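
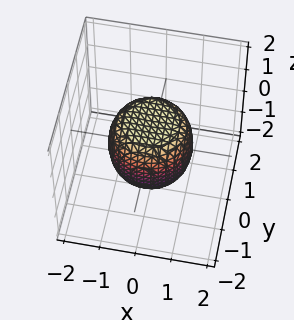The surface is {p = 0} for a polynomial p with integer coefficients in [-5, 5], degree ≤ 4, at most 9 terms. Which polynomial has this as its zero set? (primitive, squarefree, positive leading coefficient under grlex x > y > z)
1. The degree is 4 — a generic line meets the surface in up to 4 points.
2. Symmetries: rotational symmetry about the z-axis ⇒ p depends on x, y only through x² + y².
3. From the visible intercepts: a circular section at z = -1 has radius between 0 and 1; among the integer gridlines, it crosses the z-axis at z ∈ {-1, 1}.
4. These observations pin down the coefficients.

2*x^4 + 4*x^2*y^2 + 2*y^4 - x^2 - y^2 + 2*z^2 - 2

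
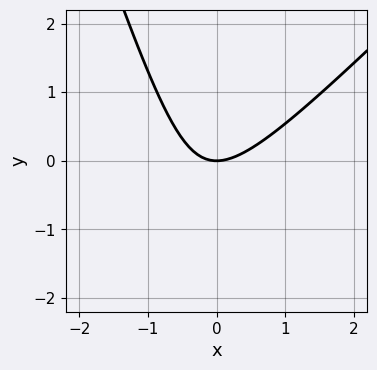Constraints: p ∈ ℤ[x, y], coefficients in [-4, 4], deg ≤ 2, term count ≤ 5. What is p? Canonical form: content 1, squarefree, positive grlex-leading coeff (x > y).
3*x^2 - 2*x*y - y^2 - 3*y

deg p = 2.
Checking where it meets the axes: one y-axis crossing is at y = 0; one x-axis crossing is at x = 0.
Assembling these constraints gives the stated polynomial.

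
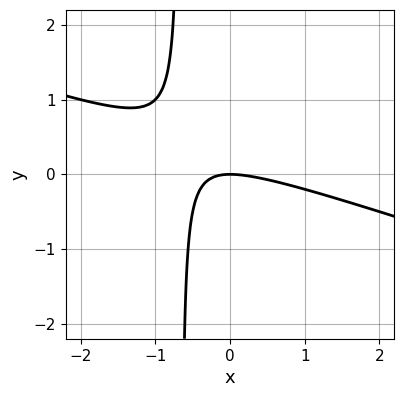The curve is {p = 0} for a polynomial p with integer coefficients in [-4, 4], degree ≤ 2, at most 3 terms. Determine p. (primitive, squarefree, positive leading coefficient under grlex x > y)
First, deg p = 2. The shape is more complex than any degree-1 curve.
Next, against the integer gridlines: it meets the y-axis at y = 0 (among the integer gridlines); it crosses the x-axis at the gridline x = 0.
Finally, putting this together gives p.

x^2 + 3*x*y + 2*y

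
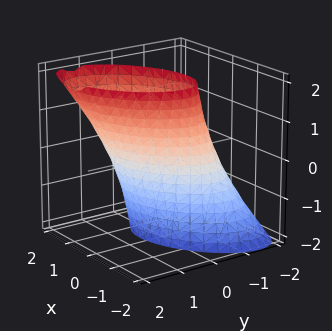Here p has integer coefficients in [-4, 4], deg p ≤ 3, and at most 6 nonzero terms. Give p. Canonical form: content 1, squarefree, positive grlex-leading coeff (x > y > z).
First, deg p = 2.
Next, from the axis intercepts and sections: the y-axis gridline crossings are at y ∈ {-1, 1}; the surface avoids every integer z-axis point in the box.
Finally, solving for integer coefficients yields p as stated.

2*x^2 - 2*x*y + 3*y^2 - 2*y*z - 3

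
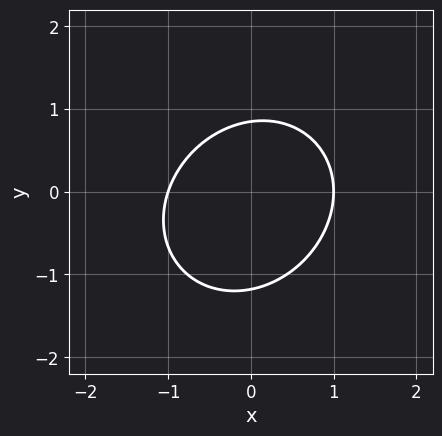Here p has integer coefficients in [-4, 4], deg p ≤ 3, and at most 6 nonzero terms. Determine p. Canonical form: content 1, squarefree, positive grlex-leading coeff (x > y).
(a) deg p = 2.
(b) From the axis intercepts and sections: the x-axis gridline crossings are at x ∈ {-1, 1}.
(c) Fitting integer coefficients to these (and the overall shape) gives p.

3*x^2 - x*y + 3*y^2 + y - 3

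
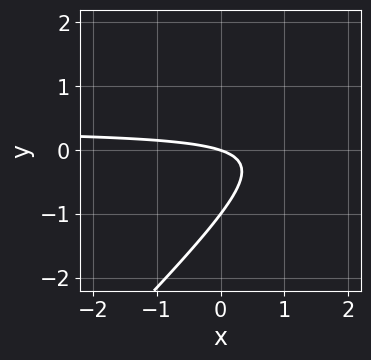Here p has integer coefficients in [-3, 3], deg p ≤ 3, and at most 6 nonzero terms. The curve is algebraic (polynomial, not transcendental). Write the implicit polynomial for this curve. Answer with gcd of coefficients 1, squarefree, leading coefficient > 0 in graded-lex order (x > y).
3*x*y - 3*y^2 - x - 3*y

(a) Degree: no degree-1 curve has this shape, so deg p = 2.
(b) From the visible intercepts: the y-axis gridline crossings are at y ∈ {-1, 0}; it crosses the x-axis at the gridline x = 0.
(c) Solving for integer coefficients yields p as stated.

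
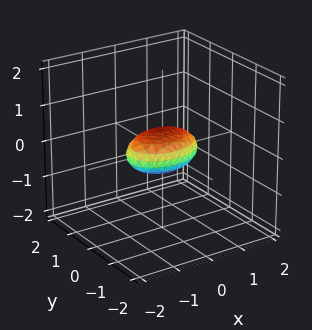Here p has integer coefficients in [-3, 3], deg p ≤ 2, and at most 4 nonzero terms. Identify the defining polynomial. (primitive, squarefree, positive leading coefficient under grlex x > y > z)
x^2 + 2*y^2 + 3*z^2 - 1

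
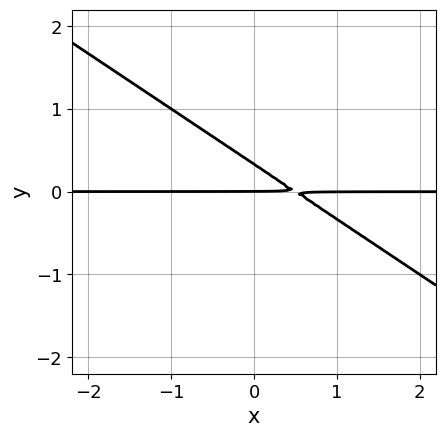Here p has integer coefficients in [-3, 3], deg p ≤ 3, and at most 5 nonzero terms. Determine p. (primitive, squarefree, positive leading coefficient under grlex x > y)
2*x*y + 3*y^2 - y

(a) deg p = 2.
(b) From the axis intercepts and sections: the visible x-axis segment lies entirely on the curve; it meets the y-axis at y = 0 (among the integer gridlines).
(c) Matching integer coefficients to the picture gives p.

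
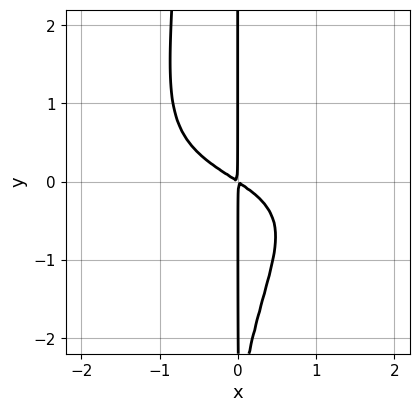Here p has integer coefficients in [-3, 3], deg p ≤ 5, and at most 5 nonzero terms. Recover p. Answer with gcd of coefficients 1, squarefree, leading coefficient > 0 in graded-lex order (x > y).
x^3*y - 2*x^2*y^2 - x*y^2 - 2*x^2 - 3*x*y

deg p = 4.
From the visible intercepts: every point of the y-axis in the box is on the curve.
Together with the visible shape, these determine p as stated.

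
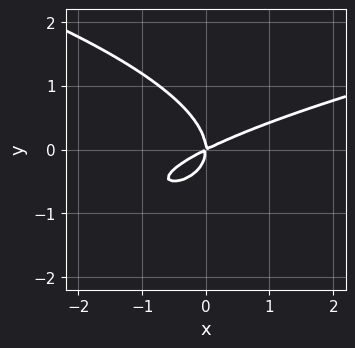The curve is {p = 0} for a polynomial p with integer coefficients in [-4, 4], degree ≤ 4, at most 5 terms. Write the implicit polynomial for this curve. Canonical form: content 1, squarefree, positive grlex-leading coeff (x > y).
1. Degree: the shape is more complex than any degree-2 curve, so deg p = 3.
2. Reading off the gridlines: it crosses the y-axis at the gridline y = 0; one x-axis crossing is at x = 0.
3. Fitting integer coefficients to these (and the overall shape) gives p.

2*y^3 - x^2 + 2*x*y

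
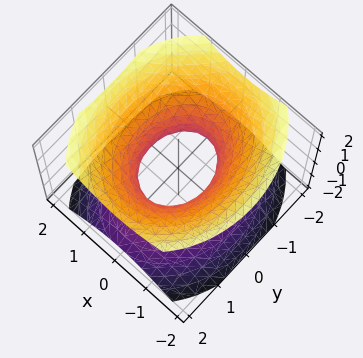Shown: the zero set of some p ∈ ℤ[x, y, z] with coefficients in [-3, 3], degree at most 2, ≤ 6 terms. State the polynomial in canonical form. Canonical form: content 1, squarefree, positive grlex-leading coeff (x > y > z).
(a) Degree: one connected sheet with a waist; a quadric, so deg p = 2.
(b) Symmetries: it's symmetric under y → −y, forcing even powers of y; it's symmetric under x → −x, forcing even powers of x; it's symmetric under z → −z, forcing even powers of z.
(c) From the axis intercepts and sections: no z-intercept at any integer in the box; the y-axis gridline crossings are at y ∈ {-1, 1}.
(d) Matching integer coefficients to the picture gives p.

3*x^2 + 2*y^2 - 3*z^2 - 2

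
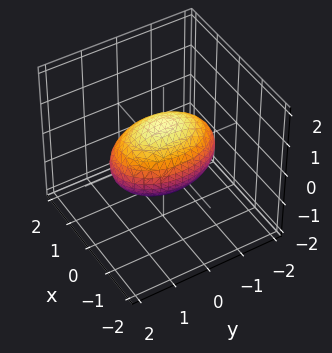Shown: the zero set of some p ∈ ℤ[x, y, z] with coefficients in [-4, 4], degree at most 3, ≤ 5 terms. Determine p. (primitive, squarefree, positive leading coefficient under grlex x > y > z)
2*x^2 + y^2 + 2*z^2 - 2

1. deg p = 2. Bounded and convex; a quadric.
2. Symmetries: it's symmetric under y → −y, forcing even powers of y; it's symmetric under x → −x, forcing even powers of x; it's symmetric under z → −z, forcing even powers of z.
3. Reading off the gridlines: among the integer gridlines, it crosses the z-axis at z ∈ {-1, 1}; the x-axis gridline crossings are at x ∈ {-1, 1}.
4. Together with the visible shape, these determine p as stated.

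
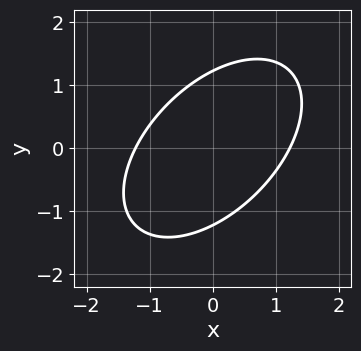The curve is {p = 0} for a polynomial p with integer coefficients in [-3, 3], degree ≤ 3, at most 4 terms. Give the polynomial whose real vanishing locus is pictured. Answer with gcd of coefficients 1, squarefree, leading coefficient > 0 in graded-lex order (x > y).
2*x^2 - 2*x*y + 2*y^2 - 3

(a) The degree is 2 — the shape is more complex than any degree-1 curve.
(b) The integer polynomial consistent with all of this is the stated p.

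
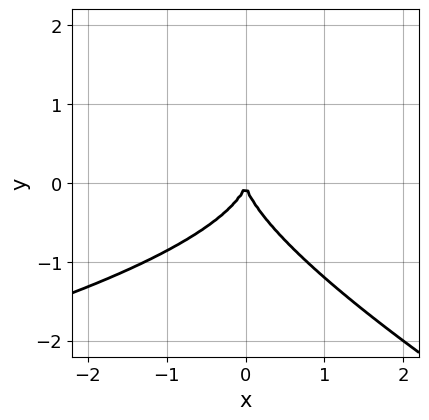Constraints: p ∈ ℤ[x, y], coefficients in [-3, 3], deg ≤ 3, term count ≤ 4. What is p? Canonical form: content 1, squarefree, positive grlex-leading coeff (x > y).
x*y^2 + 2*y^3 + 2*x^2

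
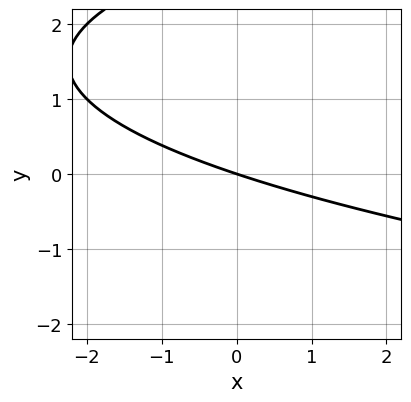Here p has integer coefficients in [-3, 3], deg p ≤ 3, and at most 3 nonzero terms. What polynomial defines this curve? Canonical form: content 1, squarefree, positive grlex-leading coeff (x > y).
Degree: the shape is more complex than any degree-1 curve, so deg p = 2.
Against the integer gridlines: one y-axis crossing is at y = 0; one x-axis crossing is at x = 0.
Matching integer coefficients to the picture gives p.

y^2 - x - 3*y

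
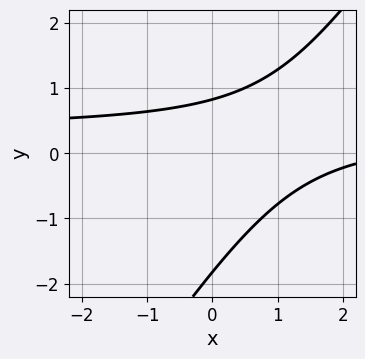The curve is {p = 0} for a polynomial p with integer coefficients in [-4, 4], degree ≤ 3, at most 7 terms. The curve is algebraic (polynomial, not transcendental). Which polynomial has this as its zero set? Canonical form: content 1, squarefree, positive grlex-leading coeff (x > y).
The degree is 2 — a generic line meets the curve in up to 2 points.
Reading off the gridlines: no x-intercept at any integer in the box.
Matching integer coefficients to the picture gives p.

3*x*y - 2*y^2 - x - 2*y + 3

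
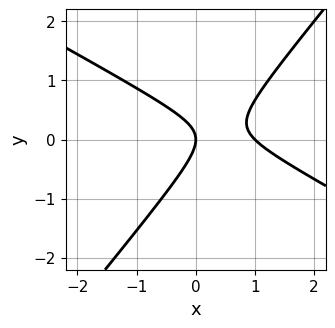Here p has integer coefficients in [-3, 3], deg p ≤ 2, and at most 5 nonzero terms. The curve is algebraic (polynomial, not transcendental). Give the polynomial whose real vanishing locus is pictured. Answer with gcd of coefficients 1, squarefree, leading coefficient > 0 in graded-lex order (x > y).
2*x^2 + 2*x*y - 3*y^2 - 2*x

(a) deg p = 2. No degree-1 curve has this shape.
(b) Reading off the gridlines: it meets the y-axis at y = 0 (among the integer gridlines); among the integer gridlines, it crosses the x-axis at x ∈ {0, 1}.
(c) Fitting integer coefficients to these (and the overall shape) gives p.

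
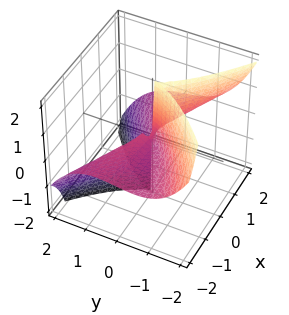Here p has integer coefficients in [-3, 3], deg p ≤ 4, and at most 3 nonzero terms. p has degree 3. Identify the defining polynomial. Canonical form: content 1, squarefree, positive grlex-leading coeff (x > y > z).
3*x^2*z + 2*y^3 + x*y

1. Degree: the shape is more complex than any degree-2 surface, so deg p = 3.
2. Reading off the gridlines: every point of the z-axis in the box is on the surface; it crosses the y-axis at the gridline y = 0.
3. Putting this together gives p.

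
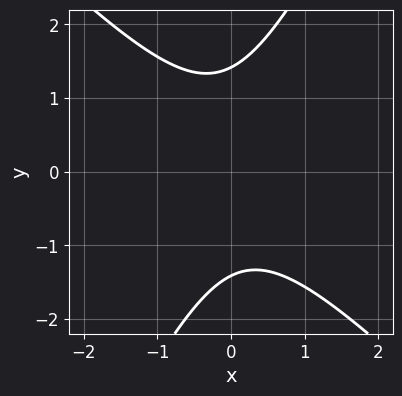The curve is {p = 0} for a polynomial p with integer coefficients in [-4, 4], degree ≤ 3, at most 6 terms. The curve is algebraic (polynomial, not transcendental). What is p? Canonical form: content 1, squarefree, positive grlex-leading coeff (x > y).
1. Degree: a generic line meets the curve in up to 2 points, so deg p = 2.
2. From the axis intercepts and sections: no x-intercept at any integer in the box.
3. Putting this together gives p.

2*x^2 + x*y - y^2 + 2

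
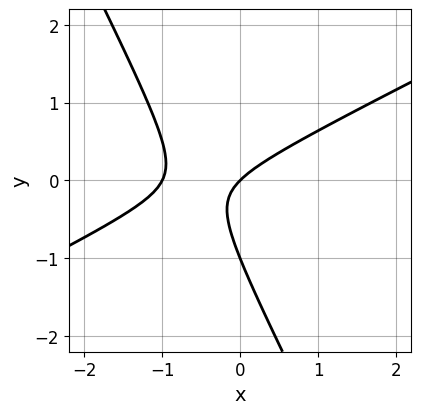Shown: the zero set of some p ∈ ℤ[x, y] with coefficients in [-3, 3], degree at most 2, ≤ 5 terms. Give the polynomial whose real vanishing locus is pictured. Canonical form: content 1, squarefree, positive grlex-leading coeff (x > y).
2*x^2 - 3*x*y - 2*y^2 + 2*x - 2*y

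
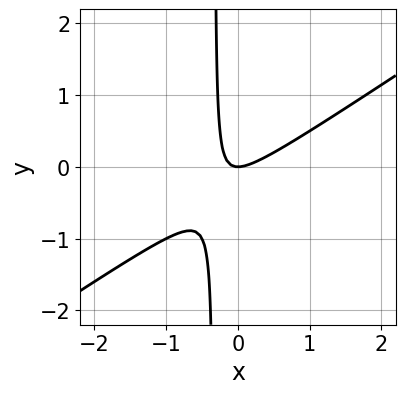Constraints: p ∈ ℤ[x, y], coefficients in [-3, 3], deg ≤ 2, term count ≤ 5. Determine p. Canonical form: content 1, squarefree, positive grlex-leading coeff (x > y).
1. Degree: the shape is more complex than any degree-1 curve, so deg p = 2.
2. Observable constraints: it meets the y-axis at y = 0 (among the integer gridlines); it meets the x-axis at x = 0 (among the integer gridlines).
3. Fitting integer coefficients to these (and the overall shape) gives p.

2*x^2 - 3*x*y - y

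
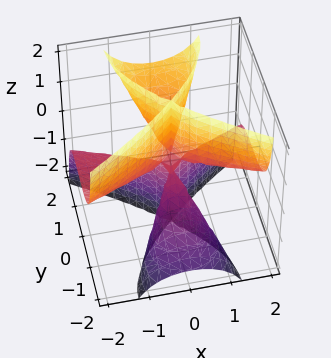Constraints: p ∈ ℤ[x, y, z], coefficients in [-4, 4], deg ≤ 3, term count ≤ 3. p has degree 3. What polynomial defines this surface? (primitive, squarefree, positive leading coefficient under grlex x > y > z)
(a) There are 2 components.
(b) Degree: a generic line meets the surface in up to 3 points, so deg p = 3.
(c) From the visible intercepts: every point of the z-axis in the box is on the surface; every point of the x-axis in the box is on the surface; it meets the y-axis at y = 0 (among the integer gridlines).
(d) These observations pin down the coefficients.

3*x^2*z + 2*y^3 - 3*y^2*z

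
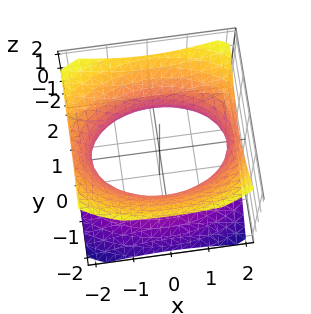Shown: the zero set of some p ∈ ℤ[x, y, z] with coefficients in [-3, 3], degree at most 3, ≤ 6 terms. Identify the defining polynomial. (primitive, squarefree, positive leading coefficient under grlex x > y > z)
1. deg p = 2. One connected sheet with a waist; a quadric.
2. Symmetries: the y ↦ −y reflection is a symmetry, so y appears only in even powers; it's symmetric under x → −x, forcing even powers of x; the z ↦ −z reflection is a symmetry, so z appears only in even powers.
3. Reading off the gridlines: the surface avoids every integer z-axis point in the box.
4. Solving for integer coefficients yields p as stated.

x^2 + 2*y^2 - 2*z^2 - 3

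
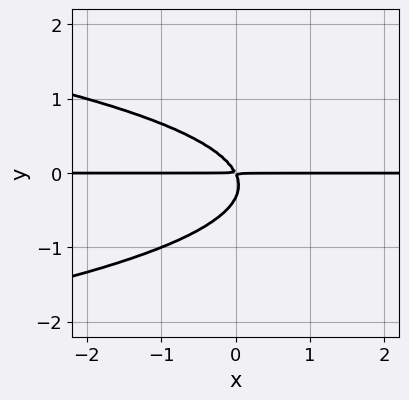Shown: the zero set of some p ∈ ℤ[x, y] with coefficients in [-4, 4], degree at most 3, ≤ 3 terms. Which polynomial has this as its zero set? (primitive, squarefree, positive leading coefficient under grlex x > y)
First, degree: no degree-2 curve has this shape, so deg p = 3.
Next, observable constraints: every point of the x-axis in the box is on the curve.
Finally, these observations pin down the coefficients.

3*y^3 + 2*x*y + y^2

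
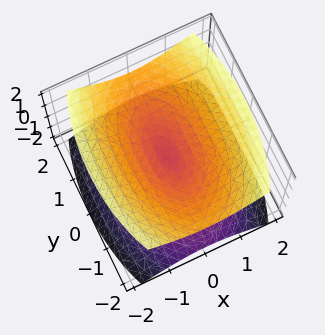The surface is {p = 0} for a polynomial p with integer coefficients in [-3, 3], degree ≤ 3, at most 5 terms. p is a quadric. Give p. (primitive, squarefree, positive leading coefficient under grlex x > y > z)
First, there are 2 components. Treating them together as one polynomial.
Then, the degree is 2 — a double cone through the origin; a quadric.
Then, symmetries: the y ↦ −y reflection is a symmetry, so y appears only in even powers; it's symmetric under x → −x, forcing even powers of x; it's symmetric under z → −z, forcing even powers of z.
Next, observable constraints: one x-axis crossing is at x = 0; it meets the z-axis at z = 0 (among the integer gridlines).
Finally, solving for integer coefficients yields p as stated.

3*x^2 + y^2 - 3*z^2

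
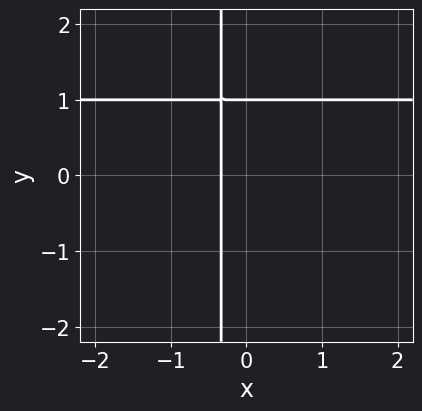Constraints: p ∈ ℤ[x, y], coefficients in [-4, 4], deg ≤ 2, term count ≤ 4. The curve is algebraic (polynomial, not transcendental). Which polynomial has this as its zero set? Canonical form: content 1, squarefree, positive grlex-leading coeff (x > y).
3*x*y - 3*x + y - 1

First, the degree is 2 — no degree-1 curve has this shape.
Next, from the visible intercepts: it meets the y-axis at y = 1 (among the integer gridlines).
Finally, solving for integer coefficients yields p as stated.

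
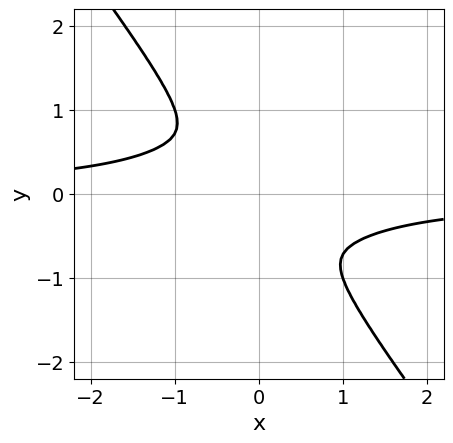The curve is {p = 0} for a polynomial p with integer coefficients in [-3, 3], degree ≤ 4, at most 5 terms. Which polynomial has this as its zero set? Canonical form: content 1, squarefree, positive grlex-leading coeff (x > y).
3*x^3*y + x*y^3 + 2*y^4 + 2*x^2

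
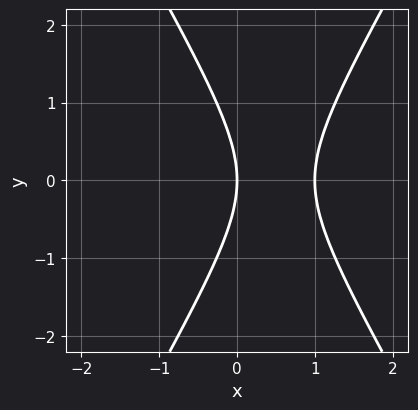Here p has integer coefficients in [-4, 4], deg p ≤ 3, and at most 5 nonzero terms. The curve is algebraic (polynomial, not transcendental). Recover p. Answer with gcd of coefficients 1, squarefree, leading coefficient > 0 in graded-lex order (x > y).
3*x^2 - y^2 - 3*x

(a) The degree is 2 — the shape is more complex than any degree-1 curve.
(b) Symmetries: the y ↦ −y reflection is a symmetry, so y appears only in even powers.
(c) Observable constraints: it crosses the y-axis at the gridline y = 0; among the integer gridlines, it crosses the x-axis at x ∈ {0, 1}.
(d) Matching integer coefficients to the picture gives p.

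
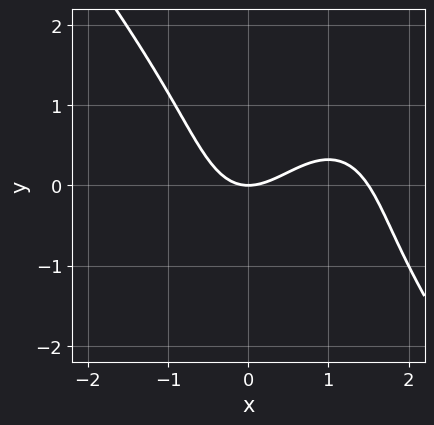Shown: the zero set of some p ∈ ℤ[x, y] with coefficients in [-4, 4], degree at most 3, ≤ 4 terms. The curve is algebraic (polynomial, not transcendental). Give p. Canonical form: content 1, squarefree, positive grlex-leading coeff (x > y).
1. The degree is 3 — the shape is more complex than any degree-2 curve.
2. Against the integer gridlines: one y-axis crossing is at y = 0; it meets the x-axis at x = 0 (among the integer gridlines).
3. Together with the visible shape, these determine p as stated.

2*x^3 + y^3 - 3*x^2 + 3*y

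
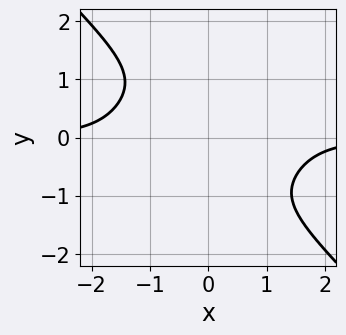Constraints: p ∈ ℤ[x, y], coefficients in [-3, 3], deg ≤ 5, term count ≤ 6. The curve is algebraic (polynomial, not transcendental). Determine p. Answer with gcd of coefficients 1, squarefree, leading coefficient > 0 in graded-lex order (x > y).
The degree is 4 — a generic line meets the curve in up to 4 points.
Checking where it meets the axes: the curve avoids every integer y-axis point in the box; no x-intercept at any integer in the box.
Matching integer coefficients to the picture gives p.

2*x^3*y + 2*y^4 - 2*x*y - 2*y^2 + 3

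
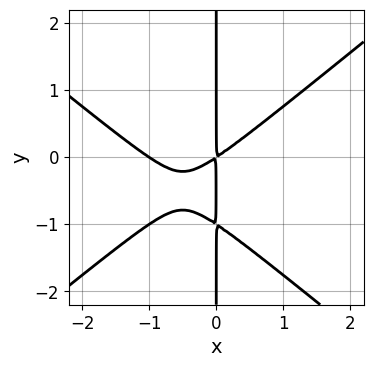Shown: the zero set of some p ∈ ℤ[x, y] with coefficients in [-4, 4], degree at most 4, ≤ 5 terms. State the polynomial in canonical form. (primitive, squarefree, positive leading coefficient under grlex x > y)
2*x^3 - 3*x*y^2 + 2*x^2 - 3*x*y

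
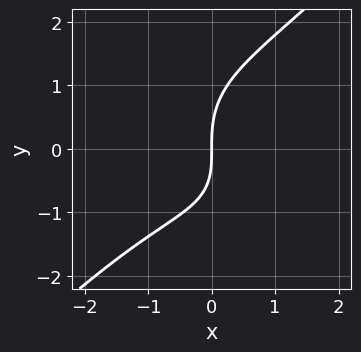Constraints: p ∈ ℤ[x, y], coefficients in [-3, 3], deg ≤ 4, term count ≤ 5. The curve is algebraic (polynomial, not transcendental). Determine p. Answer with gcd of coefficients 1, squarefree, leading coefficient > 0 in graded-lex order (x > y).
First, degree: a generic line meets the curve in up to 3 points, so deg p = 3.
Then, observable constraints: it meets the x-axis at x = 0 (among the integer gridlines); it meets the y-axis at y = 0 (among the integer gridlines).
Finally, the integer polynomial consistent with all of this is the stated p.

x^3 - y^3 + x*y + 3*x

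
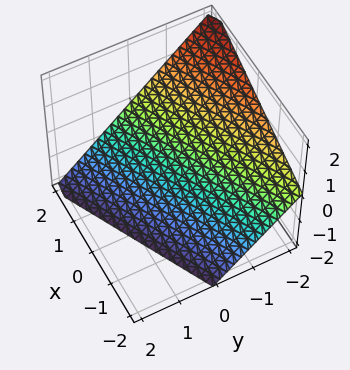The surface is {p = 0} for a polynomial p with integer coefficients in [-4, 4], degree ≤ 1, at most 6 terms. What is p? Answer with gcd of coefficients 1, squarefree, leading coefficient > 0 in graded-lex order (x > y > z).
1. deg p = 1.
2. Against the integer gridlines: it meets the x-axis at x = 2 (among the integer gridlines); it crosses the z-axis at the gridline z = -1.
3. Matching integer coefficients to the picture gives p.

x - 2*y - 2*z - 2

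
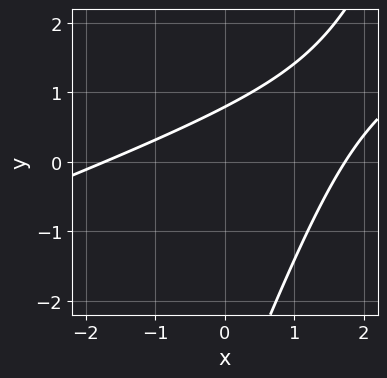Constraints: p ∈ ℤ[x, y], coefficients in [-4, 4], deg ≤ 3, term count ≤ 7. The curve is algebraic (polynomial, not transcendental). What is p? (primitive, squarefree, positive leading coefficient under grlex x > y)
x^2 - 3*x*y + y^2 + 3*y - 3

First, degree: no degree-1 curve has this shape, so deg p = 2.
Finally, putting this together gives p.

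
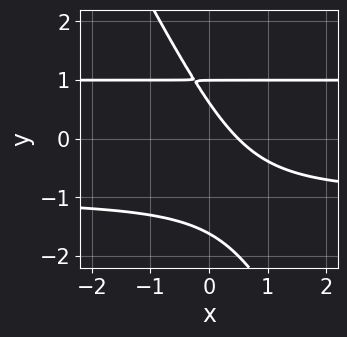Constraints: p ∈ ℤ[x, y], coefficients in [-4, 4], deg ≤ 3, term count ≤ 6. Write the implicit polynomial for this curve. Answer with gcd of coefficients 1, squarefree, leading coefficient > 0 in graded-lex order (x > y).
2*x*y^2 + y^3 - 2*x - 2*y + 1

(a) The degree is 3 — a generic line meets the curve in up to 3 points.
(b) Checking where it meets the axes: one y-axis crossing is at y = 1.
(c) These observations pin down the coefficients.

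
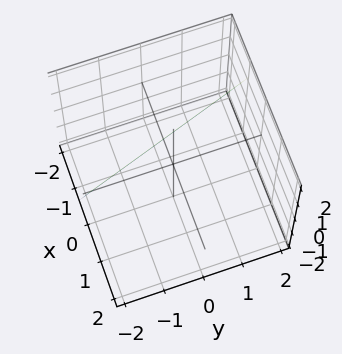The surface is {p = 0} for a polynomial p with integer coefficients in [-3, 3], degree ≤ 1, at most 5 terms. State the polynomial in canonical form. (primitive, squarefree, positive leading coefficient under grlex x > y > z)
3*x + y - z + 2

(a) Degree: every cross-section is a straight line — this is a plane, so deg p = 1.
(b) From the visible intercepts: it meets the z-axis at z = 2 (among the integer gridlines); it crosses the y-axis at the gridline y = -2.
(c) Fitting integer coefficients to these (and the overall shape) gives p.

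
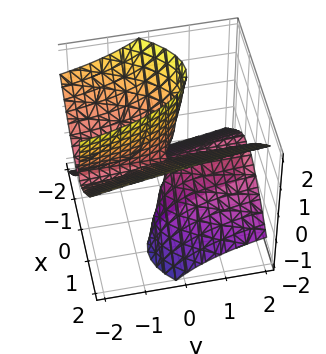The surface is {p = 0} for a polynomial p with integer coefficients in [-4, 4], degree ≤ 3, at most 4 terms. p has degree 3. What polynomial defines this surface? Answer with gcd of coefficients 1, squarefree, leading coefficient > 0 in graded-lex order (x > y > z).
The degree is 3 — no degree-2 surface has this shape.
From the visible intercepts: the visible y-axis segment lies entirely on the surface; it meets the x-axis at x = 0 (among the integer gridlines); every point of the z-axis in the box is on the surface.
Together with the visible shape, these determine p as stated.

3*x^3 + 3*x*y*z - 3*x*z^2 - 2*y*z^2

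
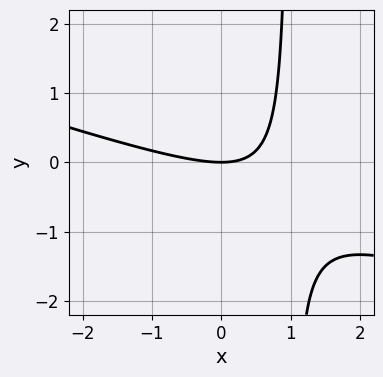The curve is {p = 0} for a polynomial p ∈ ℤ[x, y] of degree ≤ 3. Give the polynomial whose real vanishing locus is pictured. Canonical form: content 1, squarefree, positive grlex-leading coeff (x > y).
The degree is 2 — no degree-1 curve has this shape.
Observable constraints: one x-axis crossing is at x = 0; one y-axis crossing is at y = 0.
Fitting integer coefficients to these (and the overall shape) gives p.

x^2 + 3*x*y - 3*y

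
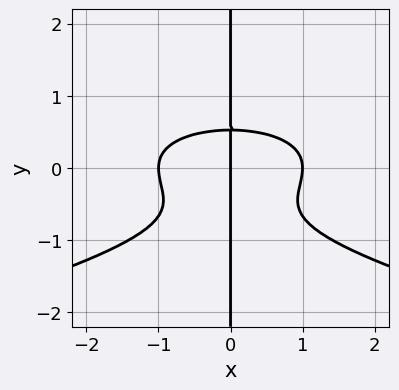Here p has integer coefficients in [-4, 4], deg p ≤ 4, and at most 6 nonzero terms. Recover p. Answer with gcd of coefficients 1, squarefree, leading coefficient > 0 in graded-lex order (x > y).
3*x*y^3 + x^3 + 2*x*y^2 - x

First, the degree is 4 — no degree-3 curve has this shape.
Then, from the visible intercepts: every point of the y-axis in the box is on the curve; among the integer gridlines, it crosses the x-axis at x ∈ {-1, 0, 1}.
Finally, together with the visible shape, these determine p as stated.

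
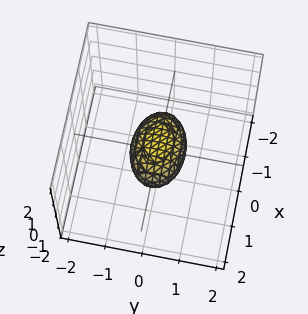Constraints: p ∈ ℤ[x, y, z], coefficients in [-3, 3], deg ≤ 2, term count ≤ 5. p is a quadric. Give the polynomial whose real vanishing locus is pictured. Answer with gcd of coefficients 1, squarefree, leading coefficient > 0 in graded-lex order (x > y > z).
x^2 + 2*y^2 + 2*z^2 - 1

First, the degree is 2 — a closed, bounded, convex surface; a quadric.
Then, symmetries: mirror symmetry z ↦ −z ⇒ only even powers of z; the x ↦ −x reflection is a symmetry, so x appears only in even powers; mirror symmetry y ↦ −y ⇒ only even powers of y.
Then, checking where it meets the axes: the x-axis gridline crossings are at x ∈ {-1, 1}.
Finally, assembling these constraints gives the stated polynomial.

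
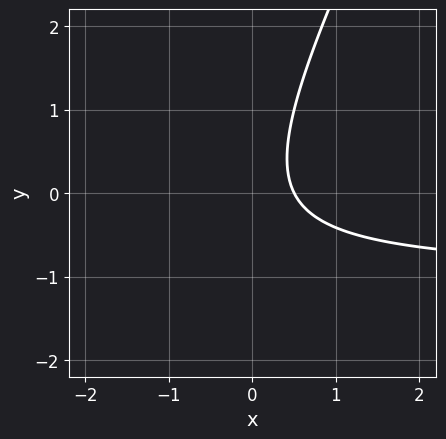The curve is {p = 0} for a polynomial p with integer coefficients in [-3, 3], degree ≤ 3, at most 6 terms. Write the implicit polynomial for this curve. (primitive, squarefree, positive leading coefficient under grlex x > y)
(a) Degree: a generic line meets the curve in up to 2 points, so deg p = 2.
(b) Reading off the gridlines: no y-intercept at any integer in the box.
(c) The integer polynomial consistent with all of this is the stated p.

2*x*y - y^2 + 2*x - 1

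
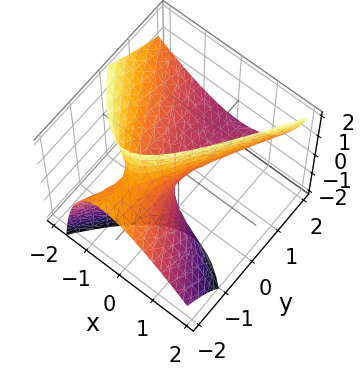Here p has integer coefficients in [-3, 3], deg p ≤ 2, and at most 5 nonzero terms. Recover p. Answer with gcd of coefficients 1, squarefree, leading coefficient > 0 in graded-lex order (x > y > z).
First, deg p = 2.
Next, from the visible intercepts: one y-axis crossing is at y = 0; one x-axis crossing is at x = 0.
Finally, assembling these constraints gives the stated polynomial.

3*x^2 + 2*x*z - y^2 - 3*y*z - 2*z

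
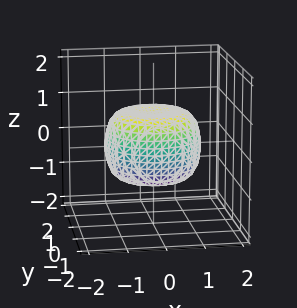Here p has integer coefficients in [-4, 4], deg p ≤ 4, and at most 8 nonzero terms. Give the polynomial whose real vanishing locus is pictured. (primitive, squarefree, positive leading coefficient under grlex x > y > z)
2*x^4 + 4*x^2*y^2 + 2*y^4 - 2*x^2 - 2*y^2 + 3*z^2 - 2

1. Degree: the shape is more complex than any degree-3 surface, so deg p = 4.
2. Symmetry: the surface is invariant under rotation about z: p = q(x² + y², z).
3. Observable constraints: a circular section at z = 0 has radius between 1 and 2.
4. Fitting integer coefficients to these (and the overall shape) gives p.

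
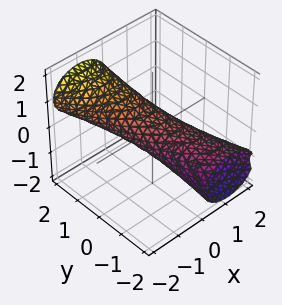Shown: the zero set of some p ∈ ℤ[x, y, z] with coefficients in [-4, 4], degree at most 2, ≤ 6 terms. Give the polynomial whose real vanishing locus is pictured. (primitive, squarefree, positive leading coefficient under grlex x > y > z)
2*x^2 + 2*x*y + y^2 - 3*y*z + 3*z^2 - 1

(a) deg p = 2.
(b) From the visible intercepts: the y-axis gridline crossings are at y ∈ {-1, 1}.
(c) The integer polynomial consistent with all of this is the stated p.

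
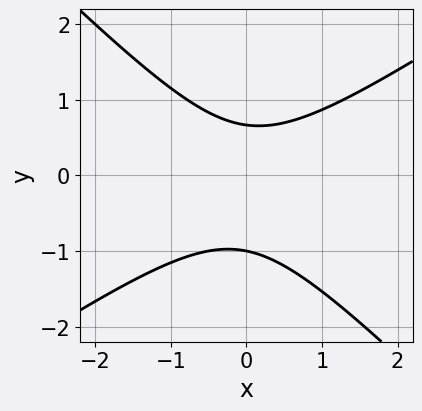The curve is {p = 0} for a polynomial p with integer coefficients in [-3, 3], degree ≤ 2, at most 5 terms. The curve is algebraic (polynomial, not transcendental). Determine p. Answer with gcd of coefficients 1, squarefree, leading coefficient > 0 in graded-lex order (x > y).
1. deg p = 2. A generic line meets the curve in up to 2 points.
2. From the visible intercepts: no x-intercept at any integer in the box; it meets the y-axis at y = -1 (among the integer gridlines).
3. Putting this together gives p.

2*x^2 - x*y - 3*y^2 - y + 2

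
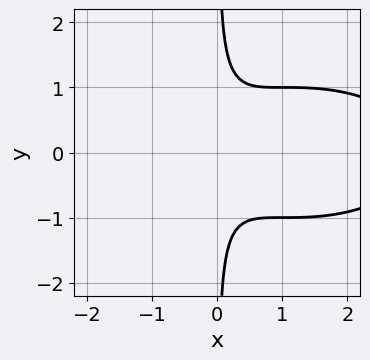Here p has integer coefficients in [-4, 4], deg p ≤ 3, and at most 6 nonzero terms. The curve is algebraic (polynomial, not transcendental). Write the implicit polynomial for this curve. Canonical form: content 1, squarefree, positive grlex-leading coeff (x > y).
deg p = 3. A generic line meets the curve in up to 3 points.
Symmetries: the y ↦ −y reflection is a symmetry, so y appears only in even powers.
Against the integer gridlines: no y-intercept at any integer in the box; no x-intercept at any integer in the box.
Assembling these constraints gives the stated polynomial.

x^3 + 3*x*y^2 - 3*x^2 - 1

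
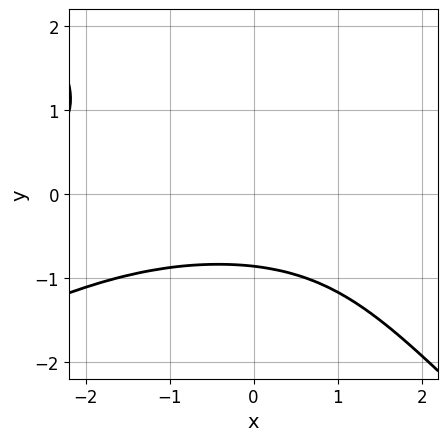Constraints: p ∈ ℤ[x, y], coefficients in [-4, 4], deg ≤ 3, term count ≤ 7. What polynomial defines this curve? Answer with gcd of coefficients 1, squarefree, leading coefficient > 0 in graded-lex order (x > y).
First, deg p = 3.
Next, observable constraints: no x-intercept at any integer in the box.
Finally, fitting integer coefficients to these (and the overall shape) gives p.

x^2*y - x*y^2 - 2*y^3 - 2*y - 3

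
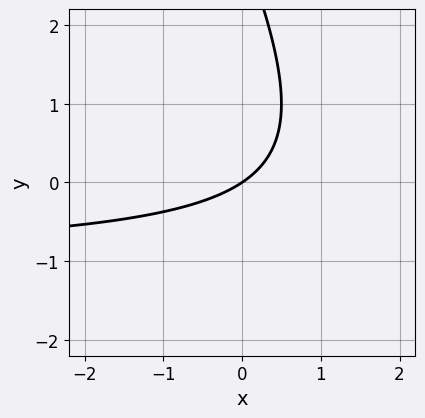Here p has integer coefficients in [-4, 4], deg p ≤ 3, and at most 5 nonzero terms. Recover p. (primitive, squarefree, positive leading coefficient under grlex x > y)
First, deg p = 2. No degree-1 curve has this shape.
Next, reading off the gridlines: one x-axis crossing is at x = 0; one y-axis crossing is at y = 0.
Finally, fitting integer coefficients to these (and the overall shape) gives p.

2*x*y + y^2 + 2*x - 3*y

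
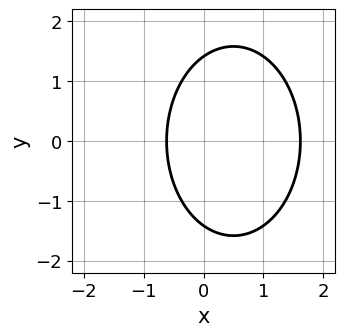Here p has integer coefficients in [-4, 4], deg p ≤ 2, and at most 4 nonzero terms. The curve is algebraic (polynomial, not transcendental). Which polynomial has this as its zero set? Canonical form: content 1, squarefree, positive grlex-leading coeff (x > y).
1. The degree is 2 — the shape is more complex than any degree-1 curve.
2. Symmetries: mirror symmetry y ↦ −y ⇒ only even powers of y.
3. These observations pin down the coefficients.

2*x^2 + y^2 - 2*x - 2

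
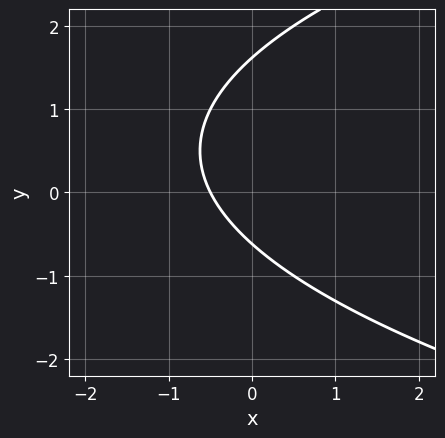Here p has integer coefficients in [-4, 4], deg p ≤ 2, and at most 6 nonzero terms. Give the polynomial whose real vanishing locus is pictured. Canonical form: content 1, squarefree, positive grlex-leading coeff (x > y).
The degree is 2 — the shape is more complex than any degree-1 curve.
The integer polynomial consistent with all of this is the stated p.

y^2 - 2*x - y - 1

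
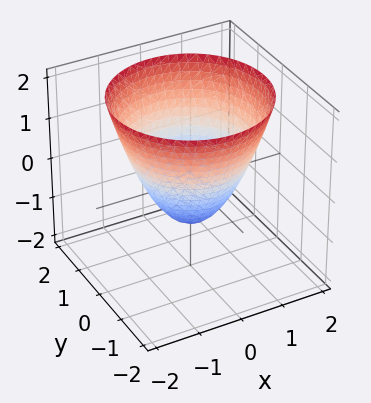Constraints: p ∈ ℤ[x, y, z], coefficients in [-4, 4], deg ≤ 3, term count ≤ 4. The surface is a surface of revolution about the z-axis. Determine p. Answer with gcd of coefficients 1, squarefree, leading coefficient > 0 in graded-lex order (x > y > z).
x^2 + y^2 - z - 1

(a) deg p = 2. The shape is more complex than any degree-1 surface.
(b) Symmetries: rotational symmetry about the z-axis ⇒ p depends on x, y only through x² + y².
(c) Observable constraints: one z-axis crossing is at z = -1; the y-axis gridline crossings are at y ∈ {-1, 1}; the x-axis gridline crossings are at x ∈ {-1, 1}; a circular section at z = 2 has radius between 1 and 2.
(d) Fitting integer coefficients to these (and the overall shape) gives p.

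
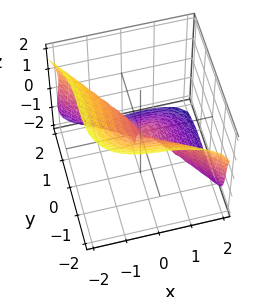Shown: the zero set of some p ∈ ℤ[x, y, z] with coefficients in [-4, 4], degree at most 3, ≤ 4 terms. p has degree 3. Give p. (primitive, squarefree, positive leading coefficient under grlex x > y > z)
First, degree: the shape is more complex than any degree-2 surface, so deg p = 3.
Then, observable constraints: one y-axis crossing is at y = 0; one x-axis crossing is at x = 0; one z-axis crossing is at z = 0.
Finally, these observations pin down the coefficients.

3*x^3 + 3*y^3 + 3*z^3 + 2*x*z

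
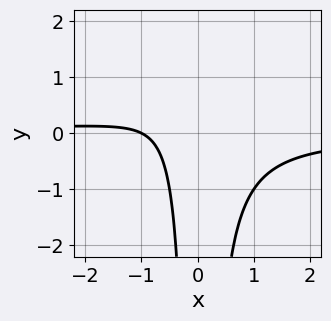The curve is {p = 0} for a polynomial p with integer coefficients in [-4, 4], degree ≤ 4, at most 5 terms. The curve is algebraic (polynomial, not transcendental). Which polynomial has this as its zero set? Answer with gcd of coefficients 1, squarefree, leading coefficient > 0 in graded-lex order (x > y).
First, deg p = 3. No degree-2 curve has this shape.
Next, against the integer gridlines: no y-intercept at any integer in the box; it meets the x-axis at x = -1 (among the integer gridlines).
Finally, these observations pin down the coefficients.

2*x^2*y + x + 1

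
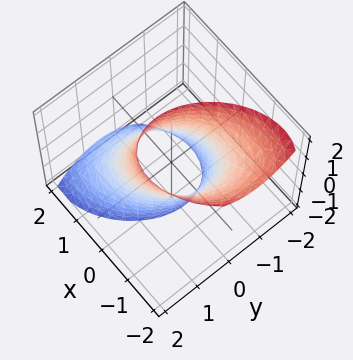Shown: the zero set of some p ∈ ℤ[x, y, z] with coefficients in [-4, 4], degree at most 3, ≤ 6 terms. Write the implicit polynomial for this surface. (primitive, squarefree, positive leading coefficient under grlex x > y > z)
(a) The degree is 2 — a generic line meets the surface in up to 2 points.
(b) Against the integer gridlines: among the integer gridlines, it crosses the x-axis at x ∈ {-1, 1}; among the integer gridlines, it crosses the y-axis at y ∈ {-1, 1}; the surface avoids every integer z-axis point in the box.
(c) Assembling these constraints gives the stated polynomial.

3*x^2 - 2*x*y + 3*x*z + 3*y^2 - 3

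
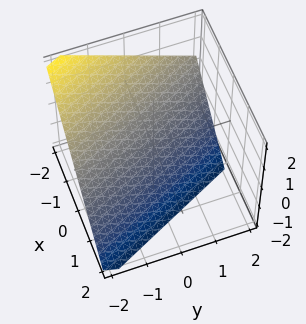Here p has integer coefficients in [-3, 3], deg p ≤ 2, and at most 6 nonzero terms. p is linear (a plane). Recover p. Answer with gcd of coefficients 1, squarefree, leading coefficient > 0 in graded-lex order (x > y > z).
The degree is 1 — the surface is flat (a plane).
Against the integer gridlines: it meets the x-axis at x = -1 (among the integer gridlines); one z-axis crossing is at z = -1; it meets the y-axis at y = -2 (among the integer gridlines).
Putting this together gives p.

2*x + y + 2*z + 2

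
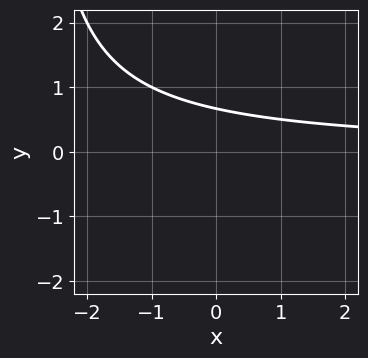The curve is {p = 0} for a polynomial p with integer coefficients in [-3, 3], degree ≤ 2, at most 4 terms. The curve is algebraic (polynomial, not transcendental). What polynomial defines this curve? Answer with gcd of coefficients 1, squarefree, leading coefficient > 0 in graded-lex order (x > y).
1. Degree: a generic line meets the curve in up to 2 points, so deg p = 2.
2. From the visible intercepts: the curve avoids every integer x-axis point in the box.
3. Matching integer coefficients to the picture gives p.

x*y + 3*y - 2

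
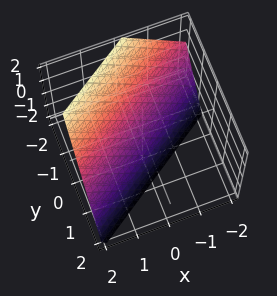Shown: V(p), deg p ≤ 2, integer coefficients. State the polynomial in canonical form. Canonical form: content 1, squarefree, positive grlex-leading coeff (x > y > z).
2*x - 3*y - 2*z - 2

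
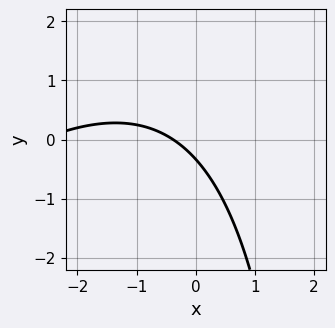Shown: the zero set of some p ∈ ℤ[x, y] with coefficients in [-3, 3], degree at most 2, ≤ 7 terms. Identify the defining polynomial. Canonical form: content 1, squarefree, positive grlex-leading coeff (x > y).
x^2 - x*y + 3*x + 3*y + 1

Degree: the shape is more complex than any degree-1 curve, so deg p = 2.
Matching integer coefficients to the picture gives p.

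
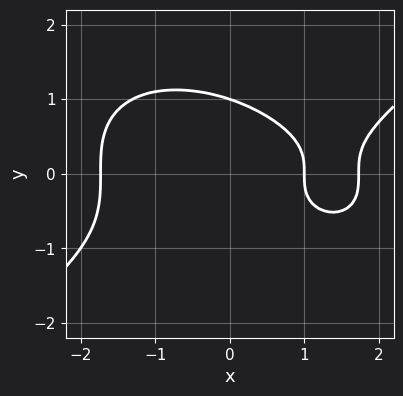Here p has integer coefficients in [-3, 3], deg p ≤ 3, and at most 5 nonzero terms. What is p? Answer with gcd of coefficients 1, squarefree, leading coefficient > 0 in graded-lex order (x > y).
First, deg p = 3.
Then, observable constraints: one x-axis crossing is at x = 1; it meets the y-axis at y = 1 (among the integer gridlines).
Finally, putting this together gives p.

x^3 - 3*y^3 - x^2 - 3*x + 3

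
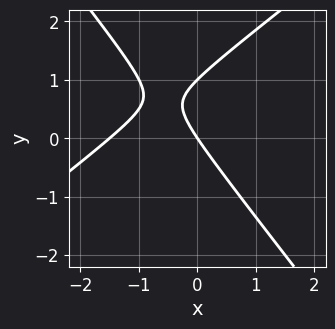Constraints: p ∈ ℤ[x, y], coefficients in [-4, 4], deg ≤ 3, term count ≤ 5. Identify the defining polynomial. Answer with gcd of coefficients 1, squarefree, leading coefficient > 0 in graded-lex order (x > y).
2*x^2 - x*y - 2*y^2 + 3*x + 2*y

(a) Degree: no degree-1 curve has this shape, so deg p = 2.
(b) Reading off the gridlines: among the integer gridlines, it crosses the y-axis at y ∈ {0, 1}; one x-axis crossing is at x = 0.
(c) Putting this together gives p.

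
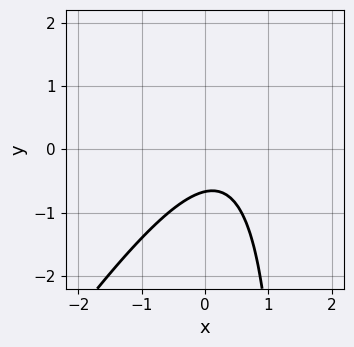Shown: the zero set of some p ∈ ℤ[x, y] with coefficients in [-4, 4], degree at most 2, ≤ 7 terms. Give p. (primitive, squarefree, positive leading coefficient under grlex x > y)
The degree is 2 — the shape is more complex than any degree-1 curve.
Checking where it meets the axes: no x-intercept at any integer in the box.
Fitting integer coefficients to these (and the overall shape) gives p.

3*x^2 - 2*x*y - 2*x + 3*y + 2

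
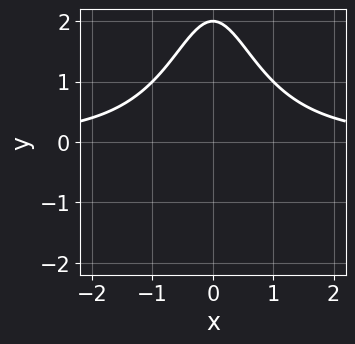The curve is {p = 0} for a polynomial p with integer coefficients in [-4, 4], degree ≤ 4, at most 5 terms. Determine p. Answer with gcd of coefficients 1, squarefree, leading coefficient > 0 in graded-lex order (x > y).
x^2*y + y - 2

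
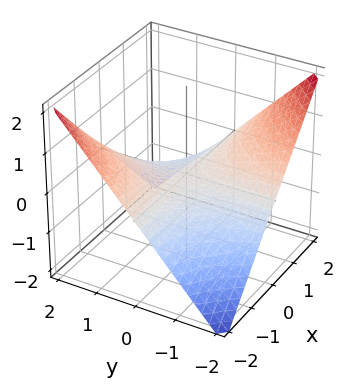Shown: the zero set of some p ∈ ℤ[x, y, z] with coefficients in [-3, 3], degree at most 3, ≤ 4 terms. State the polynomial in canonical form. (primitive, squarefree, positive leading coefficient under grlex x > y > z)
x*y + 2*z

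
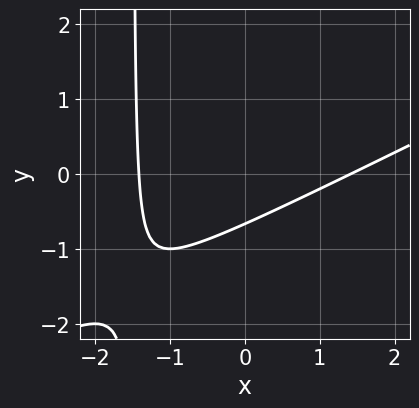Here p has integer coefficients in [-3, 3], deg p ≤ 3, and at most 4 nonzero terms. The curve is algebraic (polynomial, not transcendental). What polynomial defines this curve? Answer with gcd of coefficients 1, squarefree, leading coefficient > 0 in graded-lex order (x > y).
x^2 - 2*x*y - 3*y - 2

1. Degree: no degree-1 curve has this shape, so deg p = 2.
2. Putting this together gives p.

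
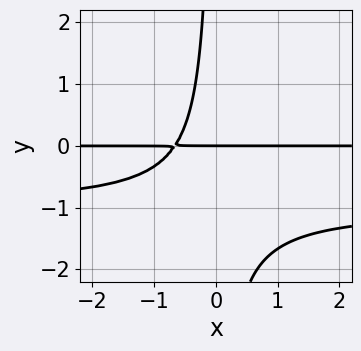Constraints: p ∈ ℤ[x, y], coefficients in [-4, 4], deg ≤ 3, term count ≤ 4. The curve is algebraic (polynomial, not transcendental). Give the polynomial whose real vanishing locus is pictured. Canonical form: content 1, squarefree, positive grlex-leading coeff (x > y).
The degree is 3 — no degree-2 curve has this shape.
Against the integer gridlines: it meets the y-axis at y = 0 (among the integer gridlines); every point of the x-axis in the box is on the curve.
Together with the visible shape, these determine p as stated.

3*x*y^2 + 3*x*y + 2*y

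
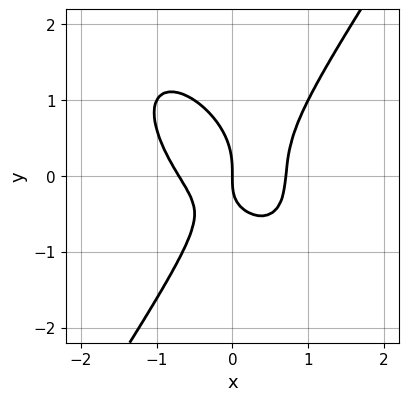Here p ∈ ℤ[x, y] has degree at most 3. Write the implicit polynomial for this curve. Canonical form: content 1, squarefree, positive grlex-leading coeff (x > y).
2*x^3 + x^2*y - y^3 - x*y - x

1. deg p = 3. No degree-2 curve has this shape.
2. Checking where it meets the axes: one y-axis crossing is at y = 0; it crosses the x-axis at the gridline x = 0.
3. Together with the visible shape, these determine p as stated.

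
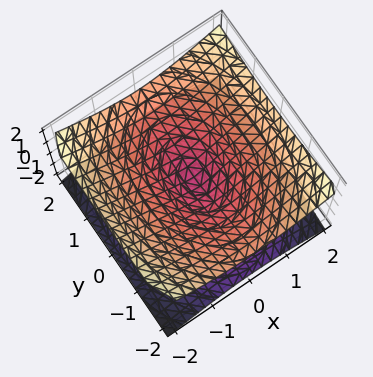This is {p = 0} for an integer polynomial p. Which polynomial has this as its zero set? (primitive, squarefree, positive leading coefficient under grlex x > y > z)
(a) The degree is 2 — a double cone through the origin; a quadric.
(b) Symmetries: mirror symmetry y ↦ −y ⇒ only even powers of y; it's symmetric under x → −x, forcing even powers of x; the z ↦ −z reflection is a symmetry, so z appears only in even powers.
(c) Observable constraints: one z-axis crossing is at z = 0; it crosses the y-axis at the gridline y = 0; it crosses the x-axis at the gridline x = 0.
(d) The integer polynomial consistent with all of this is the stated p.

2*x^2 + y^2 - 3*z^2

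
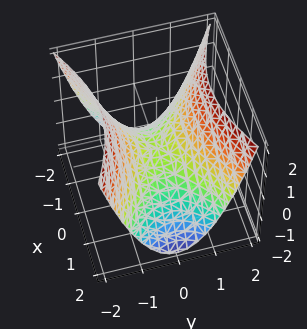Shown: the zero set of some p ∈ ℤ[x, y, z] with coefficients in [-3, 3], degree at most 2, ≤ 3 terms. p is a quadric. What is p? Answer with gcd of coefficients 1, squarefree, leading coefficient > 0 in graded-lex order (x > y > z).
x^2 - 2*y^2 + 2*z

First, degree: a hyperbolic paraboloid; a quadric, so deg p = 2.
Next, symmetries: mirror symmetry x ↦ −x ⇒ only even powers of x; the y ↦ −y reflection is a symmetry, so y appears only in even powers.
Next, reading off the gridlines: it crosses the z-axis at the gridline z = 0; it crosses the y-axis at the gridline y = 0; it crosses the x-axis at the gridline x = 0.
Finally, together with the visible shape, these determine p as stated.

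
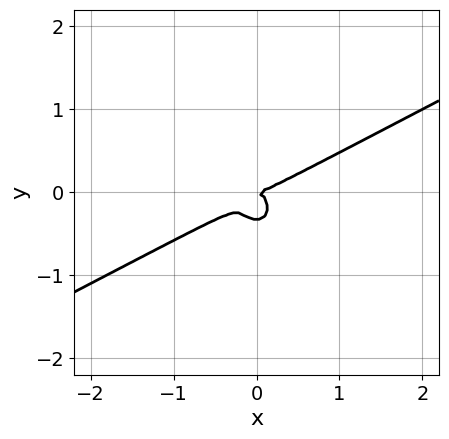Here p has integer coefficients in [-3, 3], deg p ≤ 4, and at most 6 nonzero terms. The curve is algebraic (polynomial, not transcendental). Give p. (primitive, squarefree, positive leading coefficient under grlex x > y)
(a) The degree is 3 — no degree-2 curve has this shape.
(b) Observable constraints: it meets the x-axis at x = 0 (among the integer gridlines); one y-axis crossing is at y = 0.
(c) Assembling these constraints gives the stated polynomial.

2*x^3 - 3*x^2*y - 3*y^3 - y^2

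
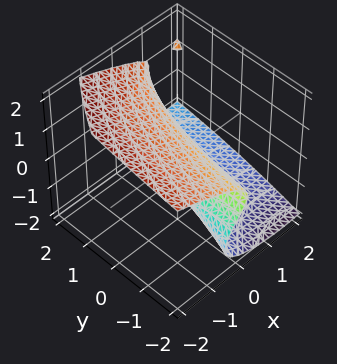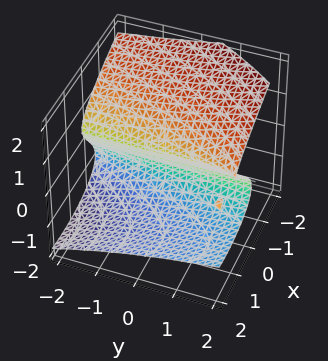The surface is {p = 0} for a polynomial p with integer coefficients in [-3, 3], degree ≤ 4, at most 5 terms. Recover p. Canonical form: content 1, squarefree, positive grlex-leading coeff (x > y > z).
1. deg p = 3. A generic line meets the surface in up to 3 points.
2. Checking where it meets the axes: it meets the x-axis at x = 0 (among the integer gridlines); the z-axis gridline crossings are at z ∈ {-1, 0, 1}; every point of the y-axis in the box is on the surface.
3. The integer polynomial consistent with all of this is the stated p.

y*z^2 - 2*z^3 + x^2 - 3*x + 2*z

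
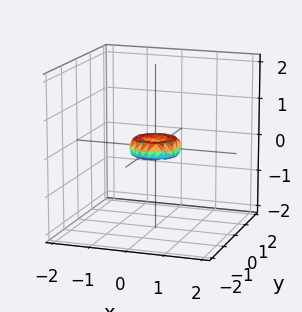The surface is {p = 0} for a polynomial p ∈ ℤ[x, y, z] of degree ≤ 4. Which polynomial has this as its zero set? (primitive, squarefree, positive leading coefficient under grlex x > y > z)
1. The degree is 4 — a generic line meets the surface in up to 4 points.
2. By symmetry, the surface is invariant under rotation about z: p = q(x² + y², z).
3. Against the integer gridlines: one y-axis crossing is at y = 0; one z-axis crossing is at z = 0.
4. These observations pin down the coefficients.

2*x^4 + 4*x^2*y^2 + 2*y^4 - x^2 - y^2 + 2*z^2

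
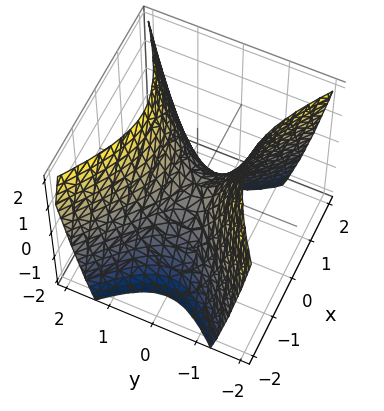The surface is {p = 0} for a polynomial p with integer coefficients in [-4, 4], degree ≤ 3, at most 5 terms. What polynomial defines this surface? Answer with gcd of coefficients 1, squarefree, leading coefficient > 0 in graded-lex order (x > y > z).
2*x^2 - 3*y^2 + 2*z

1. Degree: a hyperbolic paraboloid; a quadric, so deg p = 2.
2. Symmetries: it's symmetric under x → −x, forcing even powers of x; the y ↦ −y reflection is a symmetry, so y appears only in even powers.
3. Observable constraints: one y-axis crossing is at y = 0; it crosses the z-axis at the gridline z = 0; it meets the x-axis at x = 0 (among the integer gridlines).
4. Solving for integer coefficients yields p as stated.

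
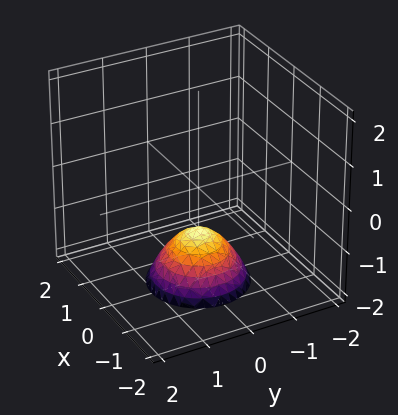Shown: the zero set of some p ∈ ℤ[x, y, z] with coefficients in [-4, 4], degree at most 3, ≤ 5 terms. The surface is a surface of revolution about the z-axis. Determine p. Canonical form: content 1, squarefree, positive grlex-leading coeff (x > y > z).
First, degree: the shape is more complex than any degree-1 surface, so deg p = 2.
Then, symmetry: every cross-section ⟂ z is a circle, so x, y appear only via x² + y².
Next, observable constraints: the surface avoids every integer x-axis point in the box; a circular section at z = -2 has radius exactly 1.
Finally, the integer polynomial consistent with all of this is the stated p. Check: (0, 0, -1) on the z-axis lies on the surface, and p(0, 0, -1) = 0. ✓

x^2 + y^2 + z + 1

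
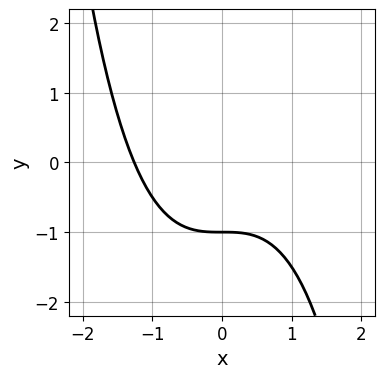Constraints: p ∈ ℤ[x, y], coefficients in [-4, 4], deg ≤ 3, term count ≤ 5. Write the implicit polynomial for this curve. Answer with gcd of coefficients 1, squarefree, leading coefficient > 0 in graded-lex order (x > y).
(a) The degree is 3 — a generic line meets the curve in up to 3 points.
(b) Against the integer gridlines: one y-axis crossing is at y = -1.
(c) Fitting integer coefficients to these (and the overall shape) gives p.

x^3 + 2*y + 2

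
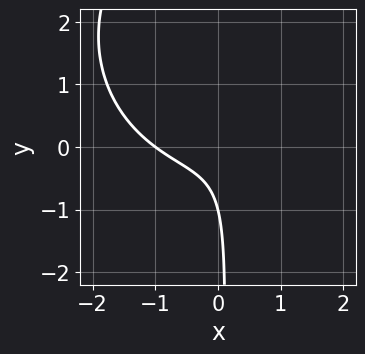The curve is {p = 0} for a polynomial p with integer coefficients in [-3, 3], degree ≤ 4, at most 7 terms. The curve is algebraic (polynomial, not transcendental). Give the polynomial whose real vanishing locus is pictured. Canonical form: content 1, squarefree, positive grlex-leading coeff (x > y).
1. deg p = 3.
2. Checking where it meets the axes: one y-axis crossing is at y = -1; it crosses the x-axis at the gridline x = -1.
3. Solving for integer coefficients yields p as stated.

x^3 + x*y^2 - 3*x*y + y + 1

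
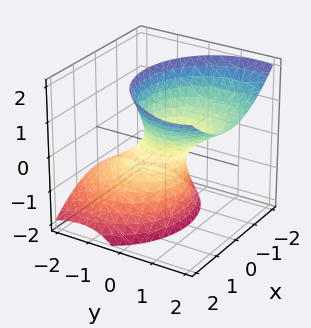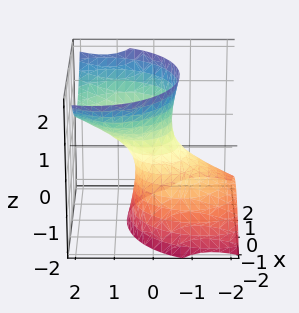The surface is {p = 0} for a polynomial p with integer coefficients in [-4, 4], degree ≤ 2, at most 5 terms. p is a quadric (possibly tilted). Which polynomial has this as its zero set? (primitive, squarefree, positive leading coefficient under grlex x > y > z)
2*x^2 + 2*y^2 - 3*y*z - z^2 - 1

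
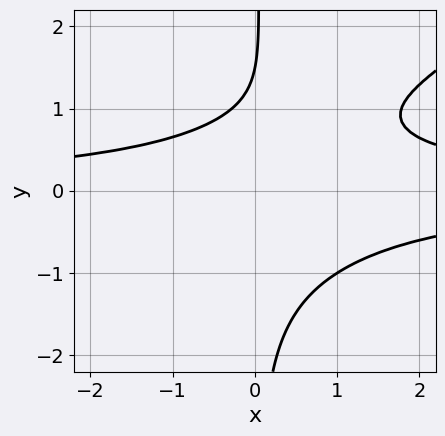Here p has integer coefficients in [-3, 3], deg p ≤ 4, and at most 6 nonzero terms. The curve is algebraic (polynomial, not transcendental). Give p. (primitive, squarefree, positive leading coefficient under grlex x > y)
2*x^2*y^2 - 3*x*y^3 + 2*y - 3

(a) deg p = 4. The shape is more complex than any degree-3 curve.
(b) Observable constraints: it misses every integer gridline on the x-axis.
(c) Putting this together gives p.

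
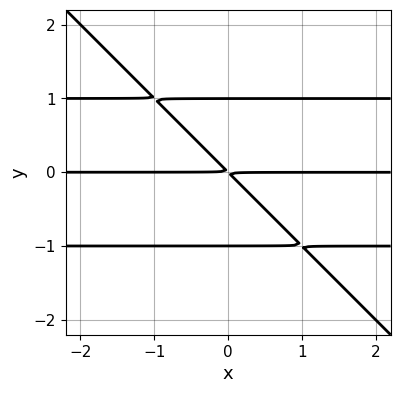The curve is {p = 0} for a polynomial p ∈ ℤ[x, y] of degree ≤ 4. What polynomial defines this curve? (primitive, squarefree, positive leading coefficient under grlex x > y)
x*y^3 + y^4 - x*y - y^2

First, degree: the shape is more complex than any degree-3 curve, so deg p = 4.
Next, reading off the gridlines: every point of the x-axis in the box is on the curve; the y-axis gridline crossings are at y ∈ {-1, 1}.
Finally, matching integer coefficients to the picture gives p.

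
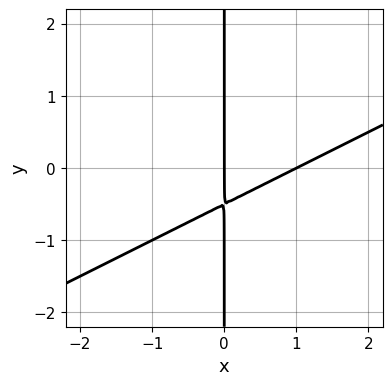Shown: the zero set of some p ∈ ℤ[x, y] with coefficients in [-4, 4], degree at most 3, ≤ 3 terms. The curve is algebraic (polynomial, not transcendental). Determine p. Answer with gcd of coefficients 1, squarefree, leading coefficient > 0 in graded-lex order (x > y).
x^2 - 2*x*y - x

1. The degree is 2 — a generic line meets the curve in up to 2 points.
2. Checking where it meets the axes: among the integer gridlines, it crosses the x-axis at x ∈ {0, 1}; the visible y-axis segment lies entirely on the curve.
3. Fitting integer coefficients to these (and the overall shape) gives p.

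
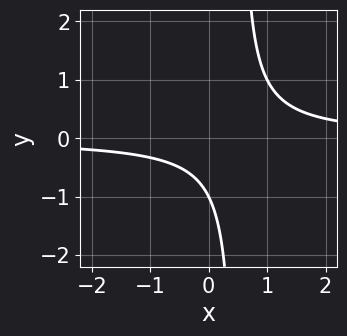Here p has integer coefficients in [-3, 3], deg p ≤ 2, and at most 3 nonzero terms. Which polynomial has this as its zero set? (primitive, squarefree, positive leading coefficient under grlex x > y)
The degree is 2 — the shape is more complex than any degree-1 curve.
Observable constraints: one y-axis crossing is at y = -1; no x-intercept at any integer in the box.
Fitting integer coefficients to these (and the overall shape) gives p.

2*x*y - y - 1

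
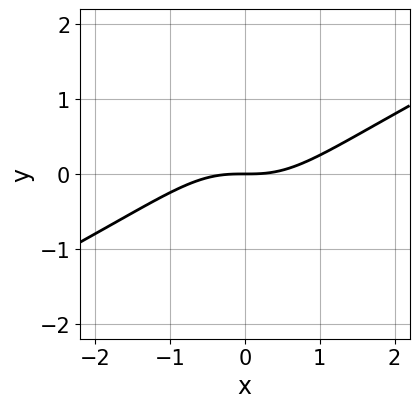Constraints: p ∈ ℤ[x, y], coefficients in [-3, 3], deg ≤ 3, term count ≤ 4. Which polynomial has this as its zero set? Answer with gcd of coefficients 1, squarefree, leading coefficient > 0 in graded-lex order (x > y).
First, deg p = 3. The shape is more complex than any degree-2 curve.
Then, from the visible intercepts: it crosses the y-axis at the gridline y = 0; one x-axis crossing is at x = 0.
Finally, these observations pin down the coefficients.

x^3 - 2*x^2*y - 2*y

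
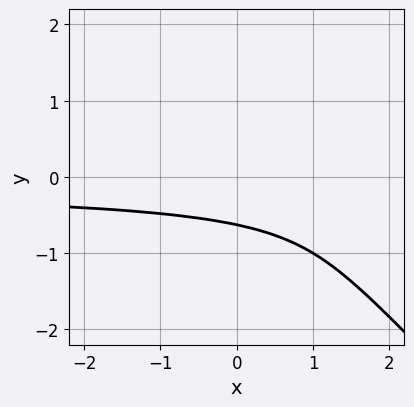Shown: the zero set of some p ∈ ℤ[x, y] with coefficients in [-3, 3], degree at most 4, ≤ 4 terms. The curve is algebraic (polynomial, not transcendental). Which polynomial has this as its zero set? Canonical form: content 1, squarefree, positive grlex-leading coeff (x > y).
3*x*y^2 + 3*y^3 + 2*y + 2

The degree is 3 — the shape is more complex than any degree-2 curve.
From the visible intercepts: the curve avoids every integer x-axis point in the box.
Putting this together gives p.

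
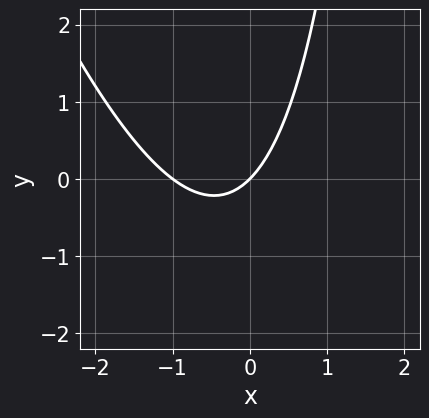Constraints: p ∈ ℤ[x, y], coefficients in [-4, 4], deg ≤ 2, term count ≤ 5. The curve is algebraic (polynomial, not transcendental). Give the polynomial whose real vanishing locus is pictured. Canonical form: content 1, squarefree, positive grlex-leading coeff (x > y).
1. Degree: no degree-1 curve has this shape, so deg p = 2.
2. Reading off the gridlines: it meets the y-axis at y = 0 (among the integer gridlines); among the integer gridlines, it crosses the x-axis at x ∈ {-1, 0}.
3. Fitting integer coefficients to these (and the overall shape) gives p.

3*x^2 + x*y + 3*x - 3*y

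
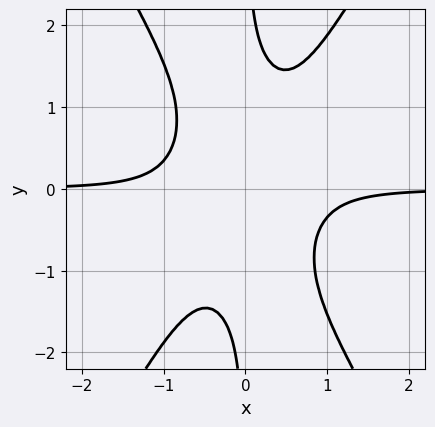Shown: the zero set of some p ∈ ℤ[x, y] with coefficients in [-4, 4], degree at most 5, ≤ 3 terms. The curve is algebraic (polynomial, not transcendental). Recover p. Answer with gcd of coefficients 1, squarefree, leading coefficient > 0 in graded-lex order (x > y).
3*x^3*y - x*y^3 + 1

Degree: the shape is more complex than any degree-3 curve, so deg p = 4.
Observable constraints: no x-intercept at any integer in the box; no y-intercept at any integer in the box.
Together with the visible shape, these determine p as stated.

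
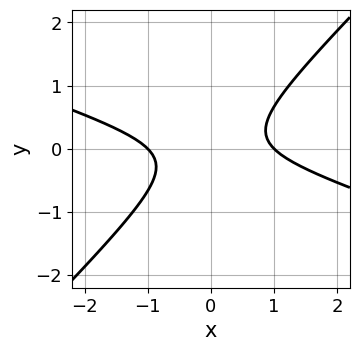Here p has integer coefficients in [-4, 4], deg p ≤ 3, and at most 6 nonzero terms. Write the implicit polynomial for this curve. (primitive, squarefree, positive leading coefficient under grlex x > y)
(a) The degree is 2 — no degree-1 curve has this shape.
(b) Checking where it meets the axes: the x-axis gridline crossings are at x ∈ {-1, 1}; no y-intercept at any integer in the box.
(c) Together with the visible shape, these determine p as stated.

x^2 + 2*x*y - 3*y^2 - 1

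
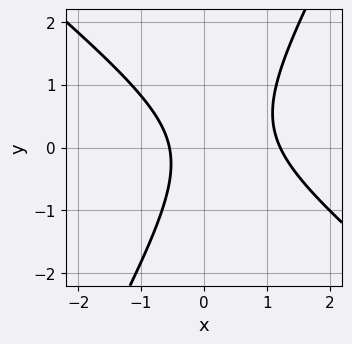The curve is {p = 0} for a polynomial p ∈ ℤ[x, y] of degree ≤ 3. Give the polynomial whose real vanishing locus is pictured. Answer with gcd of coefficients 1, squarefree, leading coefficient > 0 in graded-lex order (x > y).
3*x^2 + 2*x*y - 2*y^2 - 2*x - 2

First, degree: a generic line meets the curve in up to 2 points, so deg p = 2.
Then, observable constraints: the curve avoids every integer y-axis point in the box.
Finally, the integer polynomial consistent with all of this is the stated p.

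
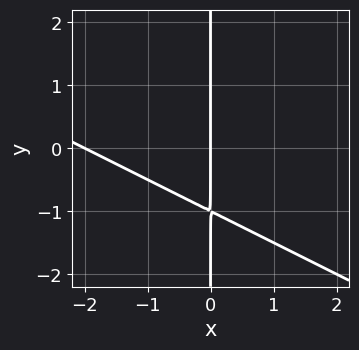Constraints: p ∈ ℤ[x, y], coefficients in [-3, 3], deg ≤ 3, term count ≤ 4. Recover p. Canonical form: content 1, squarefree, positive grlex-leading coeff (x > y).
x^2 + 2*x*y + 2*x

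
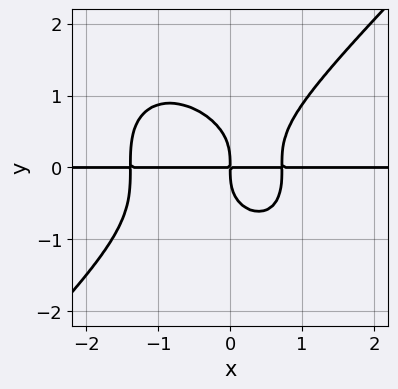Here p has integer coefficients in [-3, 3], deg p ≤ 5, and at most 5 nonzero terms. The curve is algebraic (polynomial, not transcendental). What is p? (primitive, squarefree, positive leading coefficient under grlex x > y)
3*x^3*y - 3*y^4 + 2*x^2*y - 3*x*y

First, the degree is 4 — the shape is more complex than any degree-3 curve.
Then, checking where it meets the axes: the visible x-axis segment lies entirely on the curve.
Finally, matching integer coefficients to the picture gives p.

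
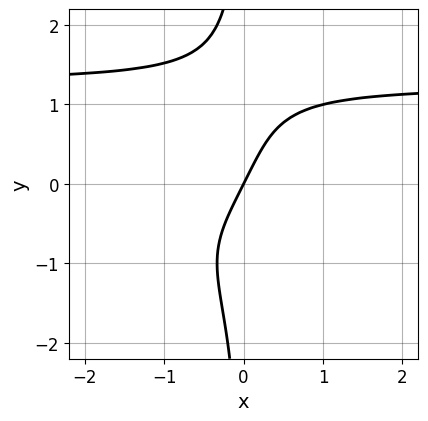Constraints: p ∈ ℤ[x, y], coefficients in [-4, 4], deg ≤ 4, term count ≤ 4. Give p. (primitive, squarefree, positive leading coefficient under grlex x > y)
x*y^3 - 2*x + y

First, the degree is 4 — the shape is more complex than any degree-3 curve.
Then, from the visible intercepts: it meets the x-axis at x = 0 (among the integer gridlines); it meets the y-axis at y = 0 (among the integer gridlines).
Finally, these observations pin down the coefficients.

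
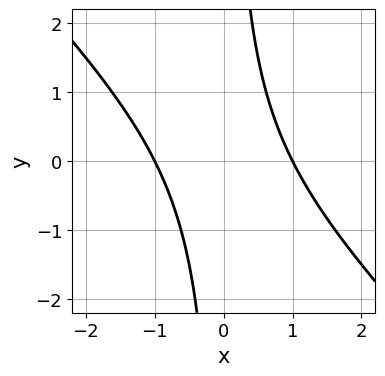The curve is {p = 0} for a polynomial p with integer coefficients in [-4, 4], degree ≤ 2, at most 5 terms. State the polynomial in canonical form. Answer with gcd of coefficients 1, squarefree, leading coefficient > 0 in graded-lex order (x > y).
First, degree: the shape is more complex than any degree-1 curve, so deg p = 2.
Next, against the integer gridlines: it misses every integer gridline on the y-axis; among the integer gridlines, it crosses the x-axis at x ∈ {-1, 1}.
Finally, assembling these constraints gives the stated polynomial.

x^2 + x*y - 1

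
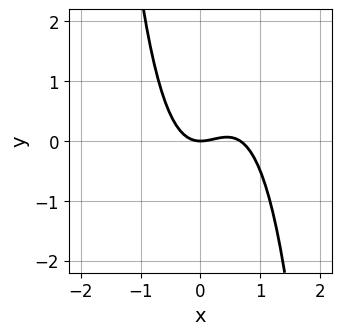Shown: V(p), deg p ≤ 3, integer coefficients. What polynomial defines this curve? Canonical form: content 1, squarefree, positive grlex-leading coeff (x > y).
3*x^3 - 2*x^2 + 2*y

(a) deg p = 3. A generic line meets the curve in up to 3 points.
(b) From the axis intercepts and sections: it crosses the x-axis at the gridline x = 0; it meets the y-axis at y = 0 (among the integer gridlines).
(c) These observations pin down the coefficients.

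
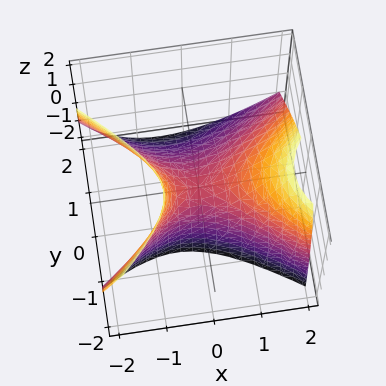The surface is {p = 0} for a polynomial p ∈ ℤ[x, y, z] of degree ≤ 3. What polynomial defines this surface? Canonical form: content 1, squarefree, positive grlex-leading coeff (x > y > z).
2*x^2 - x*z - 3*y^2 - 2*y*z - 2*z

deg p = 2. A generic line meets the surface in up to 2 points.
Observable constraints: one z-axis crossing is at z = 0; one y-axis crossing is at y = 0; it crosses the x-axis at the gridline x = 0.
Fitting integer coefficients to these (and the overall shape) gives p.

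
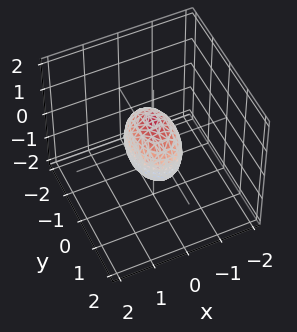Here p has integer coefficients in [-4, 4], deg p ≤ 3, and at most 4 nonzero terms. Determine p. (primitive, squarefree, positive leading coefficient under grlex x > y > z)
2*x^2 + y^2 + z^2 - 1

1. deg p = 2. Bounded and convex; a quadric.
2. Symmetries: the y ↦ −y reflection is a symmetry, so y appears only in even powers; it's symmetric under z → −z, forcing even powers of z; mirror symmetry x ↦ −x ⇒ only even powers of x.
3. Reading off the gridlines: the y-axis gridline crossings are at y ∈ {-1, 1}; among the integer gridlines, it crosses the z-axis at z ∈ {-1, 1}.
4. Matching integer coefficients to the picture gives p.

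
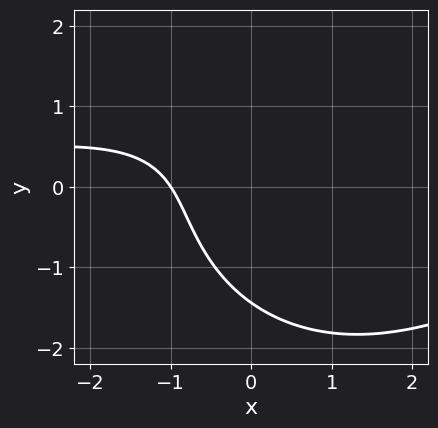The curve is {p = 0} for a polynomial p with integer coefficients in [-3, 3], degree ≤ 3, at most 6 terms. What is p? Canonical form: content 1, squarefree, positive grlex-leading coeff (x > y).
x^2*y + y^3 - x*y + 3*x + 3

The degree is 3 — the shape is more complex than any degree-2 curve.
Checking where it meets the axes: one x-axis crossing is at x = -1.
Together with the visible shape, these determine p as stated.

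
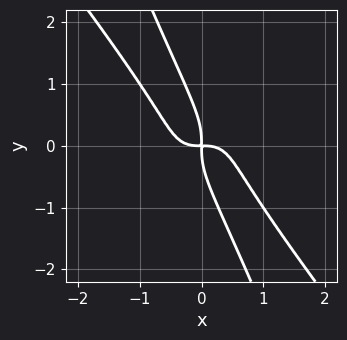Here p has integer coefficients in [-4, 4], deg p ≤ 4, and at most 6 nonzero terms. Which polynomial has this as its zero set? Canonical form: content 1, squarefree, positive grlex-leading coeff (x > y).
2*x^4 + x^2*y^2 + 3*x*y^3 + y^4 + x*y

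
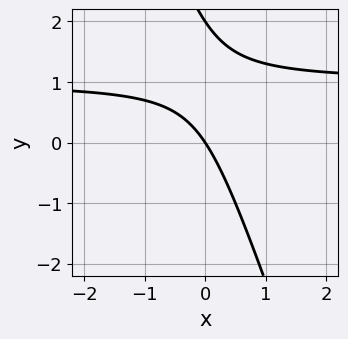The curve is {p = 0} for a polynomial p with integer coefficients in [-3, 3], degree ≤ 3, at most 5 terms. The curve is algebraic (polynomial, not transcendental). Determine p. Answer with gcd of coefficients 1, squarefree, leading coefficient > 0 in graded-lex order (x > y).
3*x*y + y^2 - 3*x - 2*y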